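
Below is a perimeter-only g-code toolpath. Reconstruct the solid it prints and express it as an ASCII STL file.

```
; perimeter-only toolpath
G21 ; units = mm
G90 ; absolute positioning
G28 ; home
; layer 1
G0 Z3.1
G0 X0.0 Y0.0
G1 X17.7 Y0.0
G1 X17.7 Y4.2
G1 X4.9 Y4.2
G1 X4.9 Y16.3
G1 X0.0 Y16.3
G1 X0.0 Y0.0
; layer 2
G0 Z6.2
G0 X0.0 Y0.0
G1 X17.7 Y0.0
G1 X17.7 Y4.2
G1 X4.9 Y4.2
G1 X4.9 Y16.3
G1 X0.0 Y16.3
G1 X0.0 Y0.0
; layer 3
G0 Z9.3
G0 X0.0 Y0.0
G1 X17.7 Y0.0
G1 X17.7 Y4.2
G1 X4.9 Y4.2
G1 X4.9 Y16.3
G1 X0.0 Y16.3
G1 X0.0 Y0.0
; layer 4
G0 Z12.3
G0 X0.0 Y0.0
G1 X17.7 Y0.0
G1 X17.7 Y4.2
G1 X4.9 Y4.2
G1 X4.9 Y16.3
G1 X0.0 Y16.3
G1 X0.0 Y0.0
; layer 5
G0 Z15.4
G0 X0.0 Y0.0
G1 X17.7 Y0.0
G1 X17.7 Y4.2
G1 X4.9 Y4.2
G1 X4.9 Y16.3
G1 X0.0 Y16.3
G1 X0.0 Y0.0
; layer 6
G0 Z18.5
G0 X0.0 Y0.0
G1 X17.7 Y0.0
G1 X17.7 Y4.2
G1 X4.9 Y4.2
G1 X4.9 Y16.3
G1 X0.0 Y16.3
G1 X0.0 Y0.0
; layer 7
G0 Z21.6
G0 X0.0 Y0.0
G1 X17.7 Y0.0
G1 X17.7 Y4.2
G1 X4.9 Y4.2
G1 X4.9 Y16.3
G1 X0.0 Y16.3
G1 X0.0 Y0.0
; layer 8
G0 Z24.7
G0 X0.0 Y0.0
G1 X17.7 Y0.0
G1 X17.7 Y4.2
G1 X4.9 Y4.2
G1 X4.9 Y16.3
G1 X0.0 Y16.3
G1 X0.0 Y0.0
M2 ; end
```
solid part
  facet normal 0.0000 0.0000 -1.0000
    outer loop
      vertex 17.7 4.2 0.0
      vertex 17.7 0.0 0.0
      vertex 0.0 0.0 0.0
    endloop
  endfacet
  facet normal 0.0000 0.0000 -1.0000
    outer loop
      vertex 4.9 4.2 0.0
      vertex 17.7 4.2 0.0
      vertex 0.0 0.0 0.0
    endloop
  endfacet
  facet normal 0.0000 0.0000 -1.0000
    outer loop
      vertex 4.9 16.3 0.0
      vertex 4.9 4.2 0.0
      vertex 0.0 0.0 0.0
    endloop
  endfacet
  facet normal 0.0000 0.0000 -1.0000
    outer loop
      vertex 0.0 16.3 0.0
      vertex 4.9 16.3 0.0
      vertex 0.0 0.0 0.0
    endloop
  endfacet
  facet normal 0.0000 0.0000 1.0000
    outer loop
      vertex 0.0 0.0 24.7
      vertex 17.7 0.0 24.7
      vertex 17.7 4.2 24.7
    endloop
  endfacet
  facet normal 0.0000 0.0000 1.0000
    outer loop
      vertex 0.0 0.0 24.7
      vertex 17.7 4.2 24.7
      vertex 4.9 4.2 24.7
    endloop
  endfacet
  facet normal 0.0000 0.0000 1.0000
    outer loop
      vertex 0.0 0.0 24.7
      vertex 4.9 4.2 24.7
      vertex 4.9 16.3 24.7
    endloop
  endfacet
  facet normal 0.0000 0.0000 1.0000
    outer loop
      vertex 0.0 0.0 24.7
      vertex 4.9 16.3 24.7
      vertex 0.0 16.3 24.7
    endloop
  endfacet
  facet normal 0.0000 -1.0000 0.0000
    outer loop
      vertex 0.0 0.0 0.0
      vertex 17.7 0.0 0.0
      vertex 17.7 0.0 24.7
    endloop
  endfacet
  facet normal 0.0000 -1.0000 0.0000
    outer loop
      vertex 0.0 0.0 0.0
      vertex 17.7 0.0 24.7
      vertex 0.0 0.0 24.7
    endloop
  endfacet
  facet normal 1.0000 0.0000 0.0000
    outer loop
      vertex 17.7 0.0 0.0
      vertex 17.7 4.2 0.0
      vertex 17.7 4.2 24.7
    endloop
  endfacet
  facet normal 1.0000 0.0000 0.0000
    outer loop
      vertex 17.7 0.0 0.0
      vertex 17.7 4.2 24.7
      vertex 17.7 0.0 24.7
    endloop
  endfacet
  facet normal 0.0000 1.0000 0.0000
    outer loop
      vertex 17.7 4.2 0.0
      vertex 4.9 4.2 0.0
      vertex 4.9 4.2 24.7
    endloop
  endfacet
  facet normal 0.0000 1.0000 0.0000
    outer loop
      vertex 17.7 4.2 0.0
      vertex 4.9 4.2 24.7
      vertex 17.7 4.2 24.7
    endloop
  endfacet
  facet normal 1.0000 0.0000 0.0000
    outer loop
      vertex 4.9 4.2 0.0
      vertex 4.9 16.3 0.0
      vertex 4.9 16.3 24.7
    endloop
  endfacet
  facet normal 1.0000 0.0000 0.0000
    outer loop
      vertex 4.9 4.2 0.0
      vertex 4.9 16.3 24.7
      vertex 4.9 4.2 24.7
    endloop
  endfacet
  facet normal 0.0000 1.0000 0.0000
    outer loop
      vertex 4.9 16.3 0.0
      vertex 0.0 16.3 0.0
      vertex 0.0 16.3 24.7
    endloop
  endfacet
  facet normal 0.0000 1.0000 0.0000
    outer loop
      vertex 4.9 16.3 0.0
      vertex 0.0 16.3 24.7
      vertex 4.9 16.3 24.7
    endloop
  endfacet
  facet normal -1.0000 0.0000 0.0000
    outer loop
      vertex 0.0 16.3 0.0
      vertex 0.0 0.0 0.0
      vertex 0.0 0.0 24.7
    endloop
  endfacet
  facet normal -1.0000 0.0000 0.0000
    outer loop
      vertex 0.0 16.3 0.0
      vertex 0.0 0.0 24.7
      vertex 0.0 16.3 24.7
    endloop
  endfacet
endsolid part

The G0 Z moves step by Δz≈3.1 mm. Every layer's G1 loop is the same polygon, so the solid is a straight extrusion of it from z=0 to z≈24.7. Closing with flat bottom and top caps and triangulating gives 20 facets — an L-shaped prism: outer 17.7 × 16.3 mm, arm thicknesses ≈ 4.2 mm (horizontal) and 4.9 mm (vertical), extruded 24.7 mm in z.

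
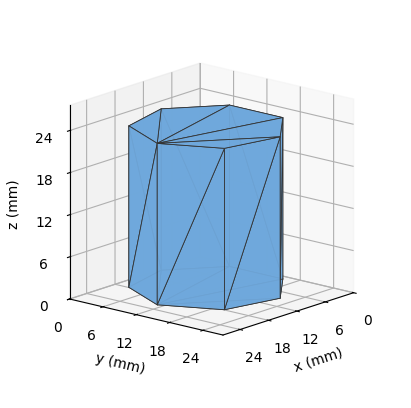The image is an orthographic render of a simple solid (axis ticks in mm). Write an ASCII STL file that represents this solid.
Reading the render: the shape is a regular 7-sided prism (a cylinder approximated with 7 flat sides), circumscribed radius ≈ 11 mm, height ≈ 23 mm (dimensions read to the nearest mm from the axis ticks). For the STL, each face is triangulated and given an outward normal.

solid part
  facet normal 0.0000 0.0000 -1.0000
    outer loop
      vertex 8.6 21.7 0.0
      vertex 17.9 19.6 0.0
      vertex 22.0 11.0 0.0
    endloop
  endfacet
  facet normal 0.0000 0.0000 -1.0000
    outer loop
      vertex 1.1 15.8 0.0
      vertex 8.6 21.7 0.0
      vertex 22.0 11.0 0.0
    endloop
  endfacet
  facet normal 0.0000 0.0000 -1.0000
    outer loop
      vertex 1.1 6.2 0.0
      vertex 1.1 15.8 0.0
      vertex 22.0 11.0 0.0
    endloop
  endfacet
  facet normal 0.0000 0.0000 -1.0000
    outer loop
      vertex 8.6 0.3 0.0
      vertex 1.1 6.2 0.0
      vertex 22.0 11.0 0.0
    endloop
  endfacet
  facet normal 0.0000 0.0000 -1.0000
    outer loop
      vertex 17.9 2.4 0.0
      vertex 8.6 0.3 0.0
      vertex 22.0 11.0 0.0
    endloop
  endfacet
  facet normal 0.0000 0.0000 1.0000
    outer loop
      vertex 22.0 11.0 23.0
      vertex 17.9 19.6 23.0
      vertex 8.6 21.7 23.0
    endloop
  endfacet
  facet normal 0.0000 0.0000 1.0000
    outer loop
      vertex 22.0 11.0 23.0
      vertex 8.6 21.7 23.0
      vertex 1.1 15.8 23.0
    endloop
  endfacet
  facet normal 0.0000 0.0000 1.0000
    outer loop
      vertex 22.0 11.0 23.0
      vertex 1.1 15.8 23.0
      vertex 1.1 6.2 23.0
    endloop
  endfacet
  facet normal 0.0000 0.0000 1.0000
    outer loop
      vertex 22.0 11.0 23.0
      vertex 1.1 6.2 23.0
      vertex 8.6 0.3 23.0
    endloop
  endfacet
  facet normal 0.0000 0.0000 1.0000
    outer loop
      vertex 22.0 11.0 23.0
      vertex 8.6 0.3 23.0
      vertex 17.9 2.4 23.0
    endloop
  endfacet
  facet normal 0.9027 0.4303 0.0000
    outer loop
      vertex 22.0 11.0 0.0
      vertex 17.9 19.6 0.0
      vertex 17.9 19.6 23.0
    endloop
  endfacet
  facet normal 0.9027 0.4303 0.0000
    outer loop
      vertex 22.0 11.0 0.0
      vertex 17.9 19.6 23.0
      vertex 22.0 11.0 23.0
    endloop
  endfacet
  facet normal 0.2203 0.9754 0.0000
    outer loop
      vertex 17.9 19.6 0.0
      vertex 8.6 21.7 0.0
      vertex 8.6 21.7 23.0
    endloop
  endfacet
  facet normal 0.2203 0.9754 0.0000
    outer loop
      vertex 17.9 19.6 0.0
      vertex 8.6 21.7 23.0
      vertex 17.9 19.6 23.0
    endloop
  endfacet
  facet normal -0.6183 0.7860 0.0000
    outer loop
      vertex 8.6 21.7 0.0
      vertex 1.1 15.8 0.0
      vertex 1.1 15.8 23.0
    endloop
  endfacet
  facet normal -0.6183 0.7860 0.0000
    outer loop
      vertex 8.6 21.7 0.0
      vertex 1.1 15.8 23.0
      vertex 8.6 21.7 23.0
    endloop
  endfacet
  facet normal -1.0000 0.0000 0.0000
    outer loop
      vertex 1.1 15.8 0.0
      vertex 1.1 6.2 0.0
      vertex 1.1 6.2 23.0
    endloop
  endfacet
  facet normal -1.0000 0.0000 0.0000
    outer loop
      vertex 1.1 15.8 0.0
      vertex 1.1 6.2 23.0
      vertex 1.1 15.8 23.0
    endloop
  endfacet
  facet normal -0.6183 -0.7860 0.0000
    outer loop
      vertex 1.1 6.2 0.0
      vertex 8.6 0.3 0.0
      vertex 8.6 0.3 23.0
    endloop
  endfacet
  facet normal -0.6183 -0.7860 0.0000
    outer loop
      vertex 1.1 6.2 0.0
      vertex 8.6 0.3 23.0
      vertex 1.1 6.2 23.0
    endloop
  endfacet
  facet normal 0.2203 -0.9754 0.0000
    outer loop
      vertex 8.6 0.3 0.0
      vertex 17.9 2.4 0.0
      vertex 17.9 2.4 23.0
    endloop
  endfacet
  facet normal 0.2203 -0.9754 0.0000
    outer loop
      vertex 8.6 0.3 0.0
      vertex 17.9 2.4 23.0
      vertex 8.6 0.3 23.0
    endloop
  endfacet
  facet normal 0.9027 -0.4303 0.0000
    outer loop
      vertex 17.9 2.4 0.0
      vertex 22.0 11.0 0.0
      vertex 22.0 11.0 23.0
    endloop
  endfacet
  facet normal 0.9027 -0.4303 0.0000
    outer loop
      vertex 17.9 2.4 0.0
      vertex 22.0 11.0 23.0
      vertex 17.9 2.4 23.0
    endloop
  endfacet
endsolid part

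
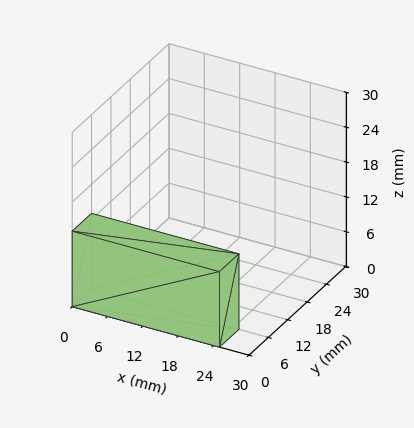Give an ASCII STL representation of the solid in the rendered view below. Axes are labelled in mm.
Reading the render: the shape is a rectangular box, roughly 25 × 6 mm footprint and 13 mm tall (dimensions read to the nearest mm from the axis ticks). For the STL, each face is triangulated and given an outward normal.

solid part
  facet normal 0.0000 0.0000 -1.0000
    outer loop
      vertex 25.0 6.0 0.0
      vertex 25.0 0.0 0.0
      vertex 0.0 0.0 0.0
    endloop
  endfacet
  facet normal 0.0000 0.0000 -1.0000
    outer loop
      vertex 0.0 6.0 0.0
      vertex 25.0 6.0 0.0
      vertex 0.0 0.0 0.0
    endloop
  endfacet
  facet normal 0.0000 0.0000 1.0000
    outer loop
      vertex 0.0 0.0 13.0
      vertex 25.0 0.0 13.0
      vertex 25.0 6.0 13.0
    endloop
  endfacet
  facet normal 0.0000 0.0000 1.0000
    outer loop
      vertex 0.0 0.0 13.0
      vertex 25.0 6.0 13.0
      vertex 0.0 6.0 13.0
    endloop
  endfacet
  facet normal 0.0000 -1.0000 0.0000
    outer loop
      vertex 0.0 0.0 0.0
      vertex 25.0 0.0 0.0
      vertex 25.0 0.0 13.0
    endloop
  endfacet
  facet normal 0.0000 -1.0000 0.0000
    outer loop
      vertex 0.0 0.0 0.0
      vertex 25.0 0.0 13.0
      vertex 0.0 0.0 13.0
    endloop
  endfacet
  facet normal 0.0000 1.0000 0.0000
    outer loop
      vertex 25.0 6.0 13.0
      vertex 25.0 6.0 0.0
      vertex 0.0 6.0 0.0
    endloop
  endfacet
  facet normal 0.0000 1.0000 0.0000
    outer loop
      vertex 0.0 6.0 13.0
      vertex 25.0 6.0 13.0
      vertex 0.0 6.0 0.0
    endloop
  endfacet
  facet normal -1.0000 0.0000 0.0000
    outer loop
      vertex 0.0 6.0 13.0
      vertex 0.0 6.0 0.0
      vertex 0.0 0.0 0.0
    endloop
  endfacet
  facet normal -1.0000 0.0000 0.0000
    outer loop
      vertex 0.0 0.0 13.0
      vertex 0.0 6.0 13.0
      vertex 0.0 0.0 0.0
    endloop
  endfacet
  facet normal 1.0000 0.0000 0.0000
    outer loop
      vertex 25.0 0.0 0.0
      vertex 25.0 6.0 0.0
      vertex 25.0 6.0 13.0
    endloop
  endfacet
  facet normal 1.0000 0.0000 0.0000
    outer loop
      vertex 25.0 0.0 0.0
      vertex 25.0 6.0 13.0
      vertex 25.0 0.0 13.0
    endloop
  endfacet
endsolid part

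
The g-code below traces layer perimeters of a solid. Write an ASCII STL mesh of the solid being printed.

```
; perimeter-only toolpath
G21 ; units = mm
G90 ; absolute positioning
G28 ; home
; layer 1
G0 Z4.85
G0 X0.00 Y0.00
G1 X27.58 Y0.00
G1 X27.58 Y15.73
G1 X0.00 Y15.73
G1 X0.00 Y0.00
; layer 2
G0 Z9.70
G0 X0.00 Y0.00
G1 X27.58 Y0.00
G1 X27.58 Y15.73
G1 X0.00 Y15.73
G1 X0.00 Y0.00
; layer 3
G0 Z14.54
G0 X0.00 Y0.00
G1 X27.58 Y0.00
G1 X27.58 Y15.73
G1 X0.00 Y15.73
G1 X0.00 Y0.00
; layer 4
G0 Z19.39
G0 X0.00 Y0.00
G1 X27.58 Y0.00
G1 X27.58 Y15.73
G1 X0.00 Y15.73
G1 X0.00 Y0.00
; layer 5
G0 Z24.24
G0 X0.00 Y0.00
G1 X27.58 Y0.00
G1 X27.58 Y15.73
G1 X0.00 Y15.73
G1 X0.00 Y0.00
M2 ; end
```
solid part
  facet normal 0.0000 0.0000 -1.0000
    outer loop
      vertex 27.58 15.73 0.00
      vertex 27.58 0.00 0.00
      vertex 0.00 0.00 0.00
    endloop
  endfacet
  facet normal 0.0000 0.0000 -1.0000
    outer loop
      vertex 0.00 15.73 0.00
      vertex 27.58 15.73 0.00
      vertex 0.00 0.00 0.00
    endloop
  endfacet
  facet normal 0.0000 0.0000 1.0000
    outer loop
      vertex 0.00 0.00 24.24
      vertex 27.58 0.00 24.24
      vertex 27.58 15.73 24.24
    endloop
  endfacet
  facet normal 0.0000 0.0000 1.0000
    outer loop
      vertex 0.00 0.00 24.24
      vertex 27.58 15.73 24.24
      vertex 0.00 15.73 24.24
    endloop
  endfacet
  facet normal 0.0000 -1.0000 0.0000
    outer loop
      vertex 0.00 0.00 0.00
      vertex 27.58 0.00 0.00
      vertex 27.58 0.00 24.24
    endloop
  endfacet
  facet normal 0.0000 -1.0000 0.0000
    outer loop
      vertex 0.00 0.00 0.00
      vertex 27.58 0.00 24.24
      vertex 0.00 0.00 24.24
    endloop
  endfacet
  facet normal 0.0000 1.0000 0.0000
    outer loop
      vertex 27.58 15.73 24.24
      vertex 27.58 15.73 0.00
      vertex 0.00 15.73 0.00
    endloop
  endfacet
  facet normal 0.0000 1.0000 0.0000
    outer loop
      vertex 0.00 15.73 24.24
      vertex 27.58 15.73 24.24
      vertex 0.00 15.73 0.00
    endloop
  endfacet
  facet normal -1.0000 0.0000 0.0000
    outer loop
      vertex 0.00 15.73 24.24
      vertex 0.00 15.73 0.00
      vertex 0.00 0.00 0.00
    endloop
  endfacet
  facet normal -1.0000 0.0000 0.0000
    outer loop
      vertex 0.00 0.00 24.24
      vertex 0.00 15.73 24.24
      vertex 0.00 0.00 0.00
    endloop
  endfacet
  facet normal 1.0000 0.0000 0.0000
    outer loop
      vertex 27.58 0.00 0.00
      vertex 27.58 15.73 0.00
      vertex 27.58 15.73 24.24
    endloop
  endfacet
  facet normal 1.0000 0.0000 0.0000
    outer loop
      vertex 27.58 0.00 0.00
      vertex 27.58 15.73 24.24
      vertex 27.58 0.00 24.24
    endloop
  endfacet
endsolid part

The G0 Z moves step by Δz≈4.85 mm. Every layer's G1 loop is the same polygon, so the solid is a straight extrusion of it from z=0 to z≈24.2. Closing with flat bottom and top caps and triangulating gives 12 facets — a rectangular box, roughly 27.6 × 15.7 mm footprint and 24.2 mm tall.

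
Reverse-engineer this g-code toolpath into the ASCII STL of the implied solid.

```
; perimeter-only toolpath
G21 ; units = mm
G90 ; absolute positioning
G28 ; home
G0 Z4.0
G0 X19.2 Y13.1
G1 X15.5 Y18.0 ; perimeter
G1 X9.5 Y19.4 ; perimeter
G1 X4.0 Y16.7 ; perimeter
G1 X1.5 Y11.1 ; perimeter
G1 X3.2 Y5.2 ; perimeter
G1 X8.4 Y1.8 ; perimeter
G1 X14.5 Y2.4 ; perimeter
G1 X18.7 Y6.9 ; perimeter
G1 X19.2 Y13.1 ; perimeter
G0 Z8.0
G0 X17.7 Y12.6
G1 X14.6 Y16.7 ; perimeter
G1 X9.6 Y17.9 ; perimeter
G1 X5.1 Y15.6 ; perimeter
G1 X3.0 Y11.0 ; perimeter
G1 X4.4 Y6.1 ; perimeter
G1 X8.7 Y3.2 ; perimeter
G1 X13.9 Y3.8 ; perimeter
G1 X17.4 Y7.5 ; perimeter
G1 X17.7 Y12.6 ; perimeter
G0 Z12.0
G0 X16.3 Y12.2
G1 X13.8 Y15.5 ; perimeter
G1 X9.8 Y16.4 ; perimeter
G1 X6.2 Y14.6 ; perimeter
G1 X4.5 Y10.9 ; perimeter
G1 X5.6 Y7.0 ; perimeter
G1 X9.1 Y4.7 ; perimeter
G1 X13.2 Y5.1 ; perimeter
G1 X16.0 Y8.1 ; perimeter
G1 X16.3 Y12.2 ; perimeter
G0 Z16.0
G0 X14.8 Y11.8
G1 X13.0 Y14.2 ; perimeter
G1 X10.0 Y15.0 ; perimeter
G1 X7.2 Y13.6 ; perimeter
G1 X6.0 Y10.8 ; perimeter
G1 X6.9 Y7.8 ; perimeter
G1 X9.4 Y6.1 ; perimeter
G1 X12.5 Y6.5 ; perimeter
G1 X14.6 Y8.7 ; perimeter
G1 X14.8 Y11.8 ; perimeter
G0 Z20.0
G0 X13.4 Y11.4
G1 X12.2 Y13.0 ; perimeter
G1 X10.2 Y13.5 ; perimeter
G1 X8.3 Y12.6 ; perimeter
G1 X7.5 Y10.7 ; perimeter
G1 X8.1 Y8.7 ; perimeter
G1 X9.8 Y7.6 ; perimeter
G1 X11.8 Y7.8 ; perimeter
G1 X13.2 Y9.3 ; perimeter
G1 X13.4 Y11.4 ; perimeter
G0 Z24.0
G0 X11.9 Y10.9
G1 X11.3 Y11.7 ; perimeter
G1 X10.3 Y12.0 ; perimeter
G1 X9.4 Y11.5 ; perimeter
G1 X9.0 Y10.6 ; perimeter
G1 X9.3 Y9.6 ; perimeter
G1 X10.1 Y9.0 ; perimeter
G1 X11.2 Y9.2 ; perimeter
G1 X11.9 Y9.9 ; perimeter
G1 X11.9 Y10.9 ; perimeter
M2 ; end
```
solid part
  facet normal 0.0000 0.0000 -1.0000
    outer loop
      vertex 9.3 20.9 0.0
      vertex 16.3 19.2 0.0
      vertex 20.6 13.5 0.0
    endloop
  endfacet
  facet normal 0.0000 0.0000 -1.0000
    outer loop
      vertex 2.9 17.7 0.0
      vertex 9.3 20.9 0.0
      vertex 20.6 13.5 0.0
    endloop
  endfacet
  facet normal 0.0000 0.0000 -1.0000
    outer loop
      vertex 0.0 11.2 0.0
      vertex 2.9 17.7 0.0
      vertex 20.6 13.5 0.0
    endloop
  endfacet
  facet normal 0.0000 0.0000 -1.0000
    outer loop
      vertex 2.0 4.3 0.0
      vertex 0.0 11.2 0.0
      vertex 20.6 13.5 0.0
    endloop
  endfacet
  facet normal 0.0000 0.0000 -1.0000
    outer loop
      vertex 8.0 0.3 0.0
      vertex 2.0 4.3 0.0
      vertex 20.6 13.5 0.0
    endloop
  endfacet
  facet normal 0.0000 0.0000 -1.0000
    outer loop
      vertex 15.2 1.1 0.0
      vertex 8.0 0.3 0.0
      vertex 20.6 13.5 0.0
    endloop
  endfacet
  facet normal 0.0000 0.0000 -1.0000
    outer loop
      vertex 20.1 6.3 0.0
      vertex 15.2 1.1 0.0
      vertex 20.6 13.5 0.0
    endloop
  endfacet
  facet normal 0.7529 0.5680 0.3324
    outer loop
      vertex 20.6 13.5 0.0
      vertex 16.3 19.2 0.0
      vertex 10.5 10.5 28.0
    endloop
  endfacet
  facet normal 0.2227 0.9170 0.3310
    outer loop
      vertex 16.3 19.2 0.0
      vertex 9.3 20.9 0.0
      vertex 10.5 10.5 28.0
    endloop
  endfacet
  facet normal -0.4219 0.8438 0.3315
    outer loop
      vertex 9.3 20.9 0.0
      vertex 2.9 17.7 0.0
      vertex 10.5 10.5 28.0
    endloop
  endfacet
  facet normal -0.8612 0.3842 0.3326
    outer loop
      vertex 2.9 17.7 0.0
      vertex 0.0 11.2 0.0
      vertex 10.5 10.5 28.0
    endloop
  endfacet
  facet normal -0.9056 -0.2625 0.3330
    outer loop
      vertex 0.0 11.2 0.0
      vertex 2.0 4.3 0.0
      vertex 10.5 10.5 28.0
    endloop
  endfacet
  facet normal -0.5231 -0.7847 0.3326
    outer loop
      vertex 2.0 4.3 0.0
      vertex 8.0 0.3 0.0
      vertex 10.5 10.5 28.0
    endloop
  endfacet
  facet normal 0.1042 -0.9374 0.3322
    outer loop
      vertex 8.0 0.3 0.0
      vertex 15.2 1.1 0.0
      vertex 10.5 10.5 28.0
    endloop
  endfacet
  facet normal 0.6864 -0.6468 0.3324
    outer loop
      vertex 15.2 1.1 0.0
      vertex 20.1 6.3 0.0
      vertex 10.5 10.5 28.0
    endloop
  endfacet
  facet normal 0.9409 -0.0653 0.3324
    outer loop
      vertex 20.1 6.3 0.0
      vertex 20.6 13.5 0.0
      vertex 10.5 10.5 28.0
    endloop
  endfacet
endsolid part

The G0 Z moves step by Δz≈4.0 mm. The G1 loops shrink linearly with z, so the solid tapers from its base footprint up to z≈28. Closing with a flat bottom cap and the tapered top and triangulating gives 16 facets — a regular 9-sided pyramid, base circumscribed radius ≈ 10.5 mm, apex at z ≈ 28 mm.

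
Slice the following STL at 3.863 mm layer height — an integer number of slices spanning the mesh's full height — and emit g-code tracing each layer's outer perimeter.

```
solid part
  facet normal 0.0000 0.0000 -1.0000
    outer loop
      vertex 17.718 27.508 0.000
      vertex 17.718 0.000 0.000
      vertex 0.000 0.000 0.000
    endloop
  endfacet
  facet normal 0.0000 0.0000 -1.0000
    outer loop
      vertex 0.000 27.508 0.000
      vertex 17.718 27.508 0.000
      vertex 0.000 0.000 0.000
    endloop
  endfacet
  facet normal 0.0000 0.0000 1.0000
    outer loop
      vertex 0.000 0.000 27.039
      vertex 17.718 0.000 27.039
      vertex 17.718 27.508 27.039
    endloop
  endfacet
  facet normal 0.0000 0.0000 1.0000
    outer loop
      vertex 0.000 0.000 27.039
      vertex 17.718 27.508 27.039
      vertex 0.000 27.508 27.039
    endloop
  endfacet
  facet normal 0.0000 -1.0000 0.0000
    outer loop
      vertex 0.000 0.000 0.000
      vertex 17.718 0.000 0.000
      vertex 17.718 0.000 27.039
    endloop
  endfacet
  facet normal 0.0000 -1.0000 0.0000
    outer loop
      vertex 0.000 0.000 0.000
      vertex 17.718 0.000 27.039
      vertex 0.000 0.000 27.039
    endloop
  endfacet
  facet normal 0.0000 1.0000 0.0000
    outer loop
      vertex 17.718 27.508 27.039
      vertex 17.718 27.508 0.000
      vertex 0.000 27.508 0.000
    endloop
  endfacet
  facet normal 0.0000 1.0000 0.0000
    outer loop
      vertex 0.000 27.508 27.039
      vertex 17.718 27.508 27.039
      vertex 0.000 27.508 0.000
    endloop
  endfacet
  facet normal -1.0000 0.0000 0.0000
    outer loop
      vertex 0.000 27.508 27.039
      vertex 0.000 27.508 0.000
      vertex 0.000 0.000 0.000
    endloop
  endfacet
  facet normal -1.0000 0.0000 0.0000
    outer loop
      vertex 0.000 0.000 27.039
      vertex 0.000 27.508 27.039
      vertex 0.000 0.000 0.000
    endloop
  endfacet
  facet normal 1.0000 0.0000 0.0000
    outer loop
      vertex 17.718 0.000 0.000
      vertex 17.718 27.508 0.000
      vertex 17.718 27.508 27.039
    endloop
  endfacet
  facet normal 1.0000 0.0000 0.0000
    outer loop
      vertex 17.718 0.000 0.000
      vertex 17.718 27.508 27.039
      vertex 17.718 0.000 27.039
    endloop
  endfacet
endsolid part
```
; perimeter-only toolpath
G21 ; units = mm
G90 ; absolute positioning
G28 ; home
; layer 1
G0 Z3.863
G0 X0.000 Y0.000
G1 X17.718 Y0.000
G1 X17.718 Y27.508
G1 X0.000 Y27.508
G1 X0.000 Y0.000
; layer 2
G0 Z7.725
G0 X0.000 Y0.000
G1 X17.718 Y0.000
G1 X17.718 Y27.508
G1 X0.000 Y27.508
G1 X0.000 Y0.000
; layer 3
G0 Z11.588
G0 X0.000 Y0.000
G1 X17.718 Y0.000
G1 X17.718 Y27.508
G1 X0.000 Y27.508
G1 X0.000 Y0.000
; layer 4
G0 Z15.451
G0 X0.000 Y0.000
G1 X17.718 Y0.000
G1 X17.718 Y27.508
G1 X0.000 Y27.508
G1 X0.000 Y0.000
; layer 5
G0 Z19.314
G0 X0.000 Y0.000
G1 X17.718 Y0.000
G1 X17.718 Y27.508
G1 X0.000 Y27.508
G1 X0.000 Y0.000
; layer 6
G0 Z23.176
G0 X0.000 Y0.000
G1 X17.718 Y0.000
G1 X17.718 Y27.508
G1 X0.000 Y27.508
G1 X0.000 Y0.000
; layer 7
G0 Z27.039
G0 X0.000 Y0.000
G1 X17.718 Y0.000
G1 X17.718 Y27.508
G1 X0.000 Y27.508
G1 X0.000 Y0.000
M2 ; end

The solid is a rectangular box, roughly 17.7 × 27.5 mm footprint and 27 mm tall. Slicing at Δz = 3.863 mm — 7 equal slices spanning the solid's height, so layer i sits at z = i·h/7 — gives 7 non-empty perimeters. Each is a 4-segment closed polygon; G0 lifts to the layer z and rapids to the start vertex, then G1 traces the edges.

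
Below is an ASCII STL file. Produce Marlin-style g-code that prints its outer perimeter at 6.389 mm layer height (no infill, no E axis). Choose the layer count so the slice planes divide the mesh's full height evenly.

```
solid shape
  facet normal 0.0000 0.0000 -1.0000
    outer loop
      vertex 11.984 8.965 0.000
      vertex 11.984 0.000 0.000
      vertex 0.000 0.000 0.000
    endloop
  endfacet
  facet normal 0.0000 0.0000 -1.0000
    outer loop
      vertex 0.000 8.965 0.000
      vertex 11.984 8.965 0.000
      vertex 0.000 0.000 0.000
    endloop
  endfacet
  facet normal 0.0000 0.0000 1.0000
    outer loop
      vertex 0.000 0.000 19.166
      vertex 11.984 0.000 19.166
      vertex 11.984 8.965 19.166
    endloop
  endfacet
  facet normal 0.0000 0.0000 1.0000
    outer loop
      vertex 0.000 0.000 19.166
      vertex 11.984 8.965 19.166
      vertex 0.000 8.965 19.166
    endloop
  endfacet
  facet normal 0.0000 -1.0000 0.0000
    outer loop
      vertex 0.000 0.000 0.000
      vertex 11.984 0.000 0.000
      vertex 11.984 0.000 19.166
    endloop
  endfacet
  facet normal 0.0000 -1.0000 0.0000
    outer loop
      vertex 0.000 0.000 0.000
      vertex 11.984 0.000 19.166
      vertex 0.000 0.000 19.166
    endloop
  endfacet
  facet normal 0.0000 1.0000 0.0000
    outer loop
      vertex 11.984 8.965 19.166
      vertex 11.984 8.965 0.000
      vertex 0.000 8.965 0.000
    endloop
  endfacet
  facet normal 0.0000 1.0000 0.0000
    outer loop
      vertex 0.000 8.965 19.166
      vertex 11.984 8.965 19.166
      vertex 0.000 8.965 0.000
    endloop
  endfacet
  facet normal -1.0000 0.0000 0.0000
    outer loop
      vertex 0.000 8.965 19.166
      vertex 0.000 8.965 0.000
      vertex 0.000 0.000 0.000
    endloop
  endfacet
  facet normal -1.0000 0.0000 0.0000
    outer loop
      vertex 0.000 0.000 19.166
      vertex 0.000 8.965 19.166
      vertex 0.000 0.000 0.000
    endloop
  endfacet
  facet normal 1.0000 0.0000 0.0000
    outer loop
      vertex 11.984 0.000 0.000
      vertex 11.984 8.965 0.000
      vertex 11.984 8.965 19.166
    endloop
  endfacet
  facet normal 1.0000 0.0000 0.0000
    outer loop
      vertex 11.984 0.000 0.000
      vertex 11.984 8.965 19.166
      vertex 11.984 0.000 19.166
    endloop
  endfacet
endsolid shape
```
; perimeter-only toolpath
G21 ; units = mm
G90 ; absolute positioning
G28 ; home
; layer 1
G0 Z6.389
G0 X0.000 Y0.000
G1 X11.984 Y0.000
G1 X11.984 Y8.965
G1 X0.000 Y8.965
G1 X0.000 Y0.000
; layer 2
G0 Z12.777
G0 X0.000 Y0.000
G1 X11.984 Y0.000
G1 X11.984 Y8.965
G1 X0.000 Y8.965
G1 X0.000 Y0.000
; layer 3
G0 Z19.166
G0 X0.000 Y0.000
G1 X11.984 Y0.000
G1 X11.984 Y8.965
G1 X0.000 Y8.965
G1 X0.000 Y0.000
M2 ; end

The solid is a rectangular box, roughly 12 × 8.96 mm footprint and 19.2 mm tall. Slicing at Δz = 6.389 mm — 3 equal slices spanning the solid's height, so layer i sits at z = i·h/3 — gives 3 non-empty perimeters. Each is a 4-segment closed polygon; G0 lifts to the layer z and rapids to the start vertex, then G1 traces the edges.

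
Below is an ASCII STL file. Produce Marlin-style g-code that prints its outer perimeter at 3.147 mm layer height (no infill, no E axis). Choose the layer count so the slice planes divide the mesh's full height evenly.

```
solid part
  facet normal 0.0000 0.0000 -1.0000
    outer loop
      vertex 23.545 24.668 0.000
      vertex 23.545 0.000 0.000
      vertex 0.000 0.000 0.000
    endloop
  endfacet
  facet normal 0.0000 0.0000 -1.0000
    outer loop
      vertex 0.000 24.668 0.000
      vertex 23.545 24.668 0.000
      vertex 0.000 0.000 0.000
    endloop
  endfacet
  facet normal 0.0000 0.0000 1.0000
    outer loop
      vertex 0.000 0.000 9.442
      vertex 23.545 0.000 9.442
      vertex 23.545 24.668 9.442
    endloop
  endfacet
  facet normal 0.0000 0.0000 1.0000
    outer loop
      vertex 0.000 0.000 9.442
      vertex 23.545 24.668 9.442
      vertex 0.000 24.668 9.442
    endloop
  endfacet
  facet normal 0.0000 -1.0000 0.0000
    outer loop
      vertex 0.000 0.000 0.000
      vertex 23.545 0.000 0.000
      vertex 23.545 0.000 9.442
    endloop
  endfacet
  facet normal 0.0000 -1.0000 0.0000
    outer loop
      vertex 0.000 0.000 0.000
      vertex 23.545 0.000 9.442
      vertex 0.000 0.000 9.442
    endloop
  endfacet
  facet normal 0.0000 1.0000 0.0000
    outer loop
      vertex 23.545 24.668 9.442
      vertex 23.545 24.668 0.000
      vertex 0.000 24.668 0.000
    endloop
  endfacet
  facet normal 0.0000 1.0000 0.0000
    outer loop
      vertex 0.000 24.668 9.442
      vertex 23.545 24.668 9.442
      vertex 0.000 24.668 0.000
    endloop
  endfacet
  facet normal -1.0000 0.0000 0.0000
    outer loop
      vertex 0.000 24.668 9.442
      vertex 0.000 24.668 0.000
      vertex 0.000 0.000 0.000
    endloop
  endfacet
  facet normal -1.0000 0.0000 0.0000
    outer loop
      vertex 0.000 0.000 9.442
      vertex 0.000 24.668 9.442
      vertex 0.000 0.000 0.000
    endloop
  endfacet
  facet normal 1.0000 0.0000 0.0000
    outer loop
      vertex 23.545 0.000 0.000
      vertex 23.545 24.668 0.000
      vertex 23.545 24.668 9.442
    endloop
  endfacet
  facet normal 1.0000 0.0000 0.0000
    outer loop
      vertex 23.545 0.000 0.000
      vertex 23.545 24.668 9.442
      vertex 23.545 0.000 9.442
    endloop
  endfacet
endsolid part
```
; perimeter-only toolpath
G21 ; units = mm
G90 ; absolute positioning
G28 ; home
; layer 1
G0 Z3.147
G0 X0.000 Y0.000
G1 X23.545 Y0.000
G1 X23.545 Y24.668
G1 X0.000 Y24.668
G1 X0.000 Y0.000
; layer 2
G0 Z6.295
G0 X0.000 Y0.000
G1 X23.545 Y0.000
G1 X23.545 Y24.668
G1 X0.000 Y24.668
G1 X0.000 Y0.000
; layer 3
G0 Z9.442
G0 X0.000 Y0.000
G1 X23.545 Y0.000
G1 X23.545 Y24.668
G1 X0.000 Y24.668
G1 X0.000 Y0.000
M2 ; end

The solid is a rectangular box, roughly 23.5 × 24.7 mm footprint and 9.44 mm tall. Slicing at Δz = 3.147 mm — 3 equal slices spanning the solid's height, so layer i sits at z = i·h/3 — gives 3 non-empty perimeters. Each is a 4-segment closed polygon; G0 lifts to the layer z and rapids to the start vertex, then G1 traces the edges.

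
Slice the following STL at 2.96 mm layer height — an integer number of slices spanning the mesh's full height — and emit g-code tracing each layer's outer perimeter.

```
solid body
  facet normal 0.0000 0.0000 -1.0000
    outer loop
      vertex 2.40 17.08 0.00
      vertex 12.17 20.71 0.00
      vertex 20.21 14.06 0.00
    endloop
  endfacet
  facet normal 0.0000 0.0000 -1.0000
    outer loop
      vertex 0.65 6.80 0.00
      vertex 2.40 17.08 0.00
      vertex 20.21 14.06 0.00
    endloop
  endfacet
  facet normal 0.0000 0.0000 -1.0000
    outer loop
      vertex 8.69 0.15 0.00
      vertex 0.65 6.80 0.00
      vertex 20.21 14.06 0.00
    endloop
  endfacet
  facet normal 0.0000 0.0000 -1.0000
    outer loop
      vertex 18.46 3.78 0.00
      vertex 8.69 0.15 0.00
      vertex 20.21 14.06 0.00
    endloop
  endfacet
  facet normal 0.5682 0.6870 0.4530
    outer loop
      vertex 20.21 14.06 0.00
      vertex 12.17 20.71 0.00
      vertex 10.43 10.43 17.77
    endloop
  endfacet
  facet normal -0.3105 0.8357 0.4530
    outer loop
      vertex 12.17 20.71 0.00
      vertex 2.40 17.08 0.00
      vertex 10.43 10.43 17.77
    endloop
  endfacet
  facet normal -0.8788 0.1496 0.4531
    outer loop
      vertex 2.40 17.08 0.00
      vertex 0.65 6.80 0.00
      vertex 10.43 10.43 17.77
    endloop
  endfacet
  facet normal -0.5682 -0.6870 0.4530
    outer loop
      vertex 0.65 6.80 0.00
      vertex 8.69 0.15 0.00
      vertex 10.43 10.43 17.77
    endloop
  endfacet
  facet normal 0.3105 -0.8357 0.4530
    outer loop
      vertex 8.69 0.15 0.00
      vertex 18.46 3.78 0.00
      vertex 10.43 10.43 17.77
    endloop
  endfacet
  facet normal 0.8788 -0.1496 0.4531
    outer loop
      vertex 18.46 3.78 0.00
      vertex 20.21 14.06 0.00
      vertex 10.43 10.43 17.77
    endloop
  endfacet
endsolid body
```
; perimeter-only toolpath
G21 ; units = mm
G90 ; absolute positioning
G28 ; home
; layer 1
G0 Z2.96
G0 X18.58 Y13.46
G1 X11.88 Y19.00
G1 X3.74 Y15.97
G1 X2.28 Y7.40
G1 X8.98 Y1.86
G1 X17.12 Y4.89
G1 X18.58 Y13.46
; layer 2
G0 Z5.92
G0 X16.95 Y12.85
G1 X11.59 Y17.28
G1 X5.08 Y14.86
G1 X3.91 Y8.01
G1 X9.27 Y3.58
G1 X15.78 Y6.00
G1 X16.95 Y12.85
; layer 3
G0 Z8.88
G0 X15.32 Y12.25
G1 X11.30 Y15.57
G1 X6.42 Y13.75
G1 X5.54 Y8.62
G1 X9.56 Y5.29
G1 X14.45 Y7.10
G1 X15.32 Y12.25
; layer 4
G0 Z11.85
G0 X13.69 Y11.64
G1 X11.01 Y13.86
G1 X7.75 Y12.65
G1 X7.17 Y9.22
G1 X9.85 Y7.00
G1 X13.11 Y8.21
G1 X13.69 Y11.64
; layer 5
G0 Z14.81
G0 X12.06 Y11.04
G1 X10.72 Y12.14
G1 X9.09 Y11.54
G1 X8.80 Y9.82
G1 X10.14 Y8.72
G1 X11.77 Y9.32
G1 X12.06 Y11.04
M2 ; end

The solid is a regular 6-sided pyramid, base circumscribed radius ≈ 10.4 mm, apex at z ≈ 17.8 mm. Slicing at Δz = 2.96 mm — 6 equal slices spanning the solid's height, so layer i sits at z = i·h/6 — gives 5 non-empty perimeters. Each is a 6-segment closed polygon; G0 lifts to the layer z and rapids to the start vertex, then G1 traces the edges. The cross-section shrinks linearly with z (the slice at the apex is degenerate and omitted).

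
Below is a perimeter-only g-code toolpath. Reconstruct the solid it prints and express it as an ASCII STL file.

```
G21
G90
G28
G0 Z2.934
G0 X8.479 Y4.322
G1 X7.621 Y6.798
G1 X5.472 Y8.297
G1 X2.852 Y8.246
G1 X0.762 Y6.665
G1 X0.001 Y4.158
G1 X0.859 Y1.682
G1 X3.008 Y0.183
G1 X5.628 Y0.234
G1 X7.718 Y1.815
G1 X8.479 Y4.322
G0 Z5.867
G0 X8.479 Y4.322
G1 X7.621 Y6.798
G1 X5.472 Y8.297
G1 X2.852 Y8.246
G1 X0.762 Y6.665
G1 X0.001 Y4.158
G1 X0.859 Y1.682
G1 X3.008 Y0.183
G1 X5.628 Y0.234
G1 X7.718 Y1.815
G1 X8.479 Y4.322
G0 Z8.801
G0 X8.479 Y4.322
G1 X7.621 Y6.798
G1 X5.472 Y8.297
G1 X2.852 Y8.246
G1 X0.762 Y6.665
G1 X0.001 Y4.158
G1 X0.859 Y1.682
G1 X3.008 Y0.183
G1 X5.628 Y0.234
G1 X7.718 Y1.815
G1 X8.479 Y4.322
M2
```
solid part
  facet normal 0.0000 0.0000 -1.0000
    outer loop
      vertex 5.472 8.297 0.000
      vertex 7.621 6.798 0.000
      vertex 8.479 4.322 0.000
    endloop
  endfacet
  facet normal 0.0000 0.0000 -1.0000
    outer loop
      vertex 2.852 8.246 0.000
      vertex 5.472 8.297 0.000
      vertex 8.479 4.322 0.000
    endloop
  endfacet
  facet normal 0.0000 0.0000 -1.0000
    outer loop
      vertex 0.762 6.665 0.000
      vertex 2.852 8.246 0.000
      vertex 8.479 4.322 0.000
    endloop
  endfacet
  facet normal 0.0000 0.0000 -1.0000
    outer loop
      vertex 0.001 4.158 0.000
      vertex 0.762 6.665 0.000
      vertex 8.479 4.322 0.000
    endloop
  endfacet
  facet normal 0.0000 0.0000 -1.0000
    outer loop
      vertex 0.859 1.682 0.000
      vertex 0.001 4.158 0.000
      vertex 8.479 4.322 0.000
    endloop
  endfacet
  facet normal 0.0000 0.0000 -1.0000
    outer loop
      vertex 3.008 0.183 0.000
      vertex 0.859 1.682 0.000
      vertex 8.479 4.322 0.000
    endloop
  endfacet
  facet normal 0.0000 0.0000 -1.0000
    outer loop
      vertex 5.628 0.234 0.000
      vertex 3.008 0.183 0.000
      vertex 8.479 4.322 0.000
    endloop
  endfacet
  facet normal 0.0000 0.0000 -1.0000
    outer loop
      vertex 7.718 1.815 0.000
      vertex 5.628 0.234 0.000
      vertex 8.479 4.322 0.000
    endloop
  endfacet
  facet normal 0.0000 0.0000 1.0000
    outer loop
      vertex 8.479 4.322 8.801
      vertex 7.621 6.798 8.801
      vertex 5.472 8.297 8.801
    endloop
  endfacet
  facet normal 0.0000 0.0000 1.0000
    outer loop
      vertex 8.479 4.322 8.801
      vertex 5.472 8.297 8.801
      vertex 2.852 8.246 8.801
    endloop
  endfacet
  facet normal 0.0000 0.0000 1.0000
    outer loop
      vertex 8.479 4.322 8.801
      vertex 2.852 8.246 8.801
      vertex 0.762 6.665 8.801
    endloop
  endfacet
  facet normal 0.0000 0.0000 1.0000
    outer loop
      vertex 8.479 4.322 8.801
      vertex 0.762 6.665 8.801
      vertex 0.001 4.158 8.801
    endloop
  endfacet
  facet normal 0.0000 0.0000 1.0000
    outer loop
      vertex 8.479 4.322 8.801
      vertex 0.001 4.158 8.801
      vertex 0.859 1.682 8.801
    endloop
  endfacet
  facet normal 0.0000 0.0000 1.0000
    outer loop
      vertex 8.479 4.322 8.801
      vertex 0.859 1.682 8.801
      vertex 3.008 0.183 8.801
    endloop
  endfacet
  facet normal 0.0000 0.0000 1.0000
    outer loop
      vertex 8.479 4.322 8.801
      vertex 3.008 0.183 8.801
      vertex 5.628 0.234 8.801
    endloop
  endfacet
  facet normal 0.0000 0.0000 1.0000
    outer loop
      vertex 8.479 4.322 8.801
      vertex 5.628 0.234 8.801
      vertex 7.718 1.815 8.801
    endloop
  endfacet
  facet normal 0.9449 0.3274 0.0000
    outer loop
      vertex 8.479 4.322 0.000
      vertex 7.621 6.798 0.000
      vertex 7.621 6.798 8.801
    endloop
  endfacet
  facet normal 0.9449 0.3274 0.0000
    outer loop
      vertex 8.479 4.322 0.000
      vertex 7.621 6.798 8.801
      vertex 8.479 4.322 8.801
    endloop
  endfacet
  facet normal 0.5721 0.8202 0.0000
    outer loop
      vertex 7.621 6.798 0.000
      vertex 5.472 8.297 0.000
      vertex 5.472 8.297 8.801
    endloop
  endfacet
  facet normal 0.5721 0.8202 0.0000
    outer loop
      vertex 7.621 6.798 0.000
      vertex 5.472 8.297 8.801
      vertex 7.621 6.798 8.801
    endloop
  endfacet
  facet normal -0.0195 0.9998 0.0000
    outer loop
      vertex 5.472 8.297 0.000
      vertex 2.852 8.246 0.000
      vertex 2.852 8.246 8.801
    endloop
  endfacet
  facet normal -0.0195 0.9998 0.0000
    outer loop
      vertex 5.472 8.297 0.000
      vertex 2.852 8.246 8.801
      vertex 5.472 8.297 8.801
    endloop
  endfacet
  facet normal -0.6033 0.7975 0.0000
    outer loop
      vertex 2.852 8.246 0.000
      vertex 0.762 6.665 0.000
      vertex 0.762 6.665 8.801
    endloop
  endfacet
  facet normal -0.6033 0.7975 0.0000
    outer loop
      vertex 2.852 8.246 0.000
      vertex 0.762 6.665 8.801
      vertex 2.852 8.246 8.801
    endloop
  endfacet
  facet normal -0.9569 0.2905 0.0000
    outer loop
      vertex 0.762 6.665 0.000
      vertex 0.001 4.158 0.000
      vertex 0.001 4.158 8.801
    endloop
  endfacet
  facet normal -0.9569 0.2905 0.0000
    outer loop
      vertex 0.762 6.665 0.000
      vertex 0.001 4.158 8.801
      vertex 0.762 6.665 8.801
    endloop
  endfacet
  facet normal -0.9449 -0.3274 0.0000
    outer loop
      vertex 0.001 4.158 0.000
      vertex 0.859 1.682 0.000
      vertex 0.859 1.682 8.801
    endloop
  endfacet
  facet normal -0.9449 -0.3274 0.0000
    outer loop
      vertex 0.001 4.158 0.000
      vertex 0.859 1.682 8.801
      vertex 0.001 4.158 8.801
    endloop
  endfacet
  facet normal -0.5721 -0.8202 0.0000
    outer loop
      vertex 0.859 1.682 0.000
      vertex 3.008 0.183 0.000
      vertex 3.008 0.183 8.801
    endloop
  endfacet
  facet normal -0.5721 -0.8202 0.0000
    outer loop
      vertex 0.859 1.682 0.000
      vertex 3.008 0.183 8.801
      vertex 0.859 1.682 8.801
    endloop
  endfacet
  facet normal 0.0195 -0.9998 0.0000
    outer loop
      vertex 3.008 0.183 0.000
      vertex 5.628 0.234 0.000
      vertex 5.628 0.234 8.801
    endloop
  endfacet
  facet normal 0.0195 -0.9998 0.0000
    outer loop
      vertex 3.008 0.183 0.000
      vertex 5.628 0.234 8.801
      vertex 3.008 0.183 8.801
    endloop
  endfacet
  facet normal 0.6033 -0.7975 0.0000
    outer loop
      vertex 5.628 0.234 0.000
      vertex 7.718 1.815 0.000
      vertex 7.718 1.815 8.801
    endloop
  endfacet
  facet normal 0.6033 -0.7975 0.0000
    outer loop
      vertex 5.628 0.234 0.000
      vertex 7.718 1.815 8.801
      vertex 5.628 0.234 8.801
    endloop
  endfacet
  facet normal 0.9569 -0.2905 0.0000
    outer loop
      vertex 7.718 1.815 0.000
      vertex 8.479 4.322 0.000
      vertex 8.479 4.322 8.801
    endloop
  endfacet
  facet normal 0.9569 -0.2905 0.0000
    outer loop
      vertex 7.718 1.815 0.000
      vertex 8.479 4.322 8.801
      vertex 7.718 1.815 8.801
    endloop
  endfacet
endsolid part

The G0 Z moves step by Δz≈2.934 mm. Every layer's G1 loop is the same polygon, so the solid is a straight extrusion of it from z=0 to z≈8.8. Closing with flat bottom and top caps and triangulating gives 36 facets — a regular 10-sided prism (a cylinder approximated with 10 flat sides), circumscribed radius ≈ 4.24 mm, height ≈ 8.8 mm.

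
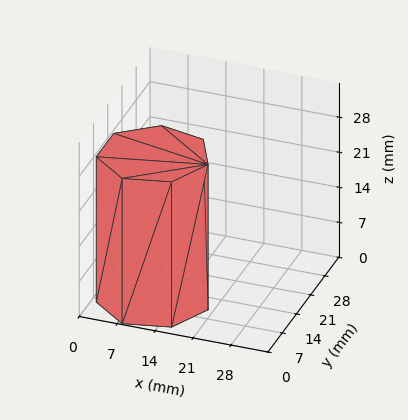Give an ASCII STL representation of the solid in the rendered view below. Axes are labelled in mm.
Reading the render: the shape is a regular 7-sided prism (a cylinder approximated with 7 flat sides), circumscribed radius ≈ 10 mm, height ≈ 29 mm (dimensions read to the nearest mm from the axis ticks). For the STL, each face is triangulated and given an outward normal.

solid part
  facet normal 0.0000 0.0000 -1.0000
    outer loop
      vertex 7.8 19.7 0.0
      vertex 16.2 17.8 0.0
      vertex 20.0 10.0 0.0
    endloop
  endfacet
  facet normal 0.0000 0.0000 -1.0000
    outer loop
      vertex 1.0 14.3 0.0
      vertex 7.8 19.7 0.0
      vertex 20.0 10.0 0.0
    endloop
  endfacet
  facet normal 0.0000 0.0000 -1.0000
    outer loop
      vertex 1.0 5.7 0.0
      vertex 1.0 14.3 0.0
      vertex 20.0 10.0 0.0
    endloop
  endfacet
  facet normal 0.0000 0.0000 -1.0000
    outer loop
      vertex 7.8 0.3 0.0
      vertex 1.0 5.7 0.0
      vertex 20.0 10.0 0.0
    endloop
  endfacet
  facet normal 0.0000 0.0000 -1.0000
    outer loop
      vertex 16.2 2.2 0.0
      vertex 7.8 0.3 0.0
      vertex 20.0 10.0 0.0
    endloop
  endfacet
  facet normal 0.0000 0.0000 1.0000
    outer loop
      vertex 20.0 10.0 29.0
      vertex 16.2 17.8 29.0
      vertex 7.8 19.7 29.0
    endloop
  endfacet
  facet normal 0.0000 0.0000 1.0000
    outer loop
      vertex 20.0 10.0 29.0
      vertex 7.8 19.7 29.0
      vertex 1.0 14.3 29.0
    endloop
  endfacet
  facet normal 0.0000 0.0000 1.0000
    outer loop
      vertex 20.0 10.0 29.0
      vertex 1.0 14.3 29.0
      vertex 1.0 5.7 29.0
    endloop
  endfacet
  facet normal 0.0000 0.0000 1.0000
    outer loop
      vertex 20.0 10.0 29.0
      vertex 1.0 5.7 29.0
      vertex 7.8 0.3 29.0
    endloop
  endfacet
  facet normal 0.0000 0.0000 1.0000
    outer loop
      vertex 20.0 10.0 29.0
      vertex 7.8 0.3 29.0
      vertex 16.2 2.2 29.0
    endloop
  endfacet
  facet normal 0.8990 0.4380 0.0000
    outer loop
      vertex 20.0 10.0 0.0
      vertex 16.2 17.8 0.0
      vertex 16.2 17.8 29.0
    endloop
  endfacet
  facet normal 0.8990 0.4380 0.0000
    outer loop
      vertex 20.0 10.0 0.0
      vertex 16.2 17.8 29.0
      vertex 20.0 10.0 29.0
    endloop
  endfacet
  facet normal 0.2206 0.9754 0.0000
    outer loop
      vertex 16.2 17.8 0.0
      vertex 7.8 19.7 0.0
      vertex 7.8 19.7 29.0
    endloop
  endfacet
  facet normal 0.2206 0.9754 0.0000
    outer loop
      vertex 16.2 17.8 0.0
      vertex 7.8 19.7 29.0
      vertex 16.2 17.8 29.0
    endloop
  endfacet
  facet normal -0.6219 0.7831 0.0000
    outer loop
      vertex 7.8 19.7 0.0
      vertex 1.0 14.3 0.0
      vertex 1.0 14.3 29.0
    endloop
  endfacet
  facet normal -0.6219 0.7831 0.0000
    outer loop
      vertex 7.8 19.7 0.0
      vertex 1.0 14.3 29.0
      vertex 7.8 19.7 29.0
    endloop
  endfacet
  facet normal -1.0000 0.0000 0.0000
    outer loop
      vertex 1.0 14.3 0.0
      vertex 1.0 5.7 0.0
      vertex 1.0 5.7 29.0
    endloop
  endfacet
  facet normal -1.0000 0.0000 0.0000
    outer loop
      vertex 1.0 14.3 0.0
      vertex 1.0 5.7 29.0
      vertex 1.0 14.3 29.0
    endloop
  endfacet
  facet normal -0.6219 -0.7831 0.0000
    outer loop
      vertex 1.0 5.7 0.0
      vertex 7.8 0.3 0.0
      vertex 7.8 0.3 29.0
    endloop
  endfacet
  facet normal -0.6219 -0.7831 0.0000
    outer loop
      vertex 1.0 5.7 0.0
      vertex 7.8 0.3 29.0
      vertex 1.0 5.7 29.0
    endloop
  endfacet
  facet normal 0.2206 -0.9754 0.0000
    outer loop
      vertex 7.8 0.3 0.0
      vertex 16.2 2.2 0.0
      vertex 16.2 2.2 29.0
    endloop
  endfacet
  facet normal 0.2206 -0.9754 0.0000
    outer loop
      vertex 7.8 0.3 0.0
      vertex 16.2 2.2 29.0
      vertex 7.8 0.3 29.0
    endloop
  endfacet
  facet normal 0.8990 -0.4380 0.0000
    outer loop
      vertex 16.2 2.2 0.0
      vertex 20.0 10.0 0.0
      vertex 20.0 10.0 29.0
    endloop
  endfacet
  facet normal 0.8990 -0.4380 0.0000
    outer loop
      vertex 16.2 2.2 0.0
      vertex 20.0 10.0 29.0
      vertex 16.2 2.2 29.0
    endloop
  endfacet
endsolid part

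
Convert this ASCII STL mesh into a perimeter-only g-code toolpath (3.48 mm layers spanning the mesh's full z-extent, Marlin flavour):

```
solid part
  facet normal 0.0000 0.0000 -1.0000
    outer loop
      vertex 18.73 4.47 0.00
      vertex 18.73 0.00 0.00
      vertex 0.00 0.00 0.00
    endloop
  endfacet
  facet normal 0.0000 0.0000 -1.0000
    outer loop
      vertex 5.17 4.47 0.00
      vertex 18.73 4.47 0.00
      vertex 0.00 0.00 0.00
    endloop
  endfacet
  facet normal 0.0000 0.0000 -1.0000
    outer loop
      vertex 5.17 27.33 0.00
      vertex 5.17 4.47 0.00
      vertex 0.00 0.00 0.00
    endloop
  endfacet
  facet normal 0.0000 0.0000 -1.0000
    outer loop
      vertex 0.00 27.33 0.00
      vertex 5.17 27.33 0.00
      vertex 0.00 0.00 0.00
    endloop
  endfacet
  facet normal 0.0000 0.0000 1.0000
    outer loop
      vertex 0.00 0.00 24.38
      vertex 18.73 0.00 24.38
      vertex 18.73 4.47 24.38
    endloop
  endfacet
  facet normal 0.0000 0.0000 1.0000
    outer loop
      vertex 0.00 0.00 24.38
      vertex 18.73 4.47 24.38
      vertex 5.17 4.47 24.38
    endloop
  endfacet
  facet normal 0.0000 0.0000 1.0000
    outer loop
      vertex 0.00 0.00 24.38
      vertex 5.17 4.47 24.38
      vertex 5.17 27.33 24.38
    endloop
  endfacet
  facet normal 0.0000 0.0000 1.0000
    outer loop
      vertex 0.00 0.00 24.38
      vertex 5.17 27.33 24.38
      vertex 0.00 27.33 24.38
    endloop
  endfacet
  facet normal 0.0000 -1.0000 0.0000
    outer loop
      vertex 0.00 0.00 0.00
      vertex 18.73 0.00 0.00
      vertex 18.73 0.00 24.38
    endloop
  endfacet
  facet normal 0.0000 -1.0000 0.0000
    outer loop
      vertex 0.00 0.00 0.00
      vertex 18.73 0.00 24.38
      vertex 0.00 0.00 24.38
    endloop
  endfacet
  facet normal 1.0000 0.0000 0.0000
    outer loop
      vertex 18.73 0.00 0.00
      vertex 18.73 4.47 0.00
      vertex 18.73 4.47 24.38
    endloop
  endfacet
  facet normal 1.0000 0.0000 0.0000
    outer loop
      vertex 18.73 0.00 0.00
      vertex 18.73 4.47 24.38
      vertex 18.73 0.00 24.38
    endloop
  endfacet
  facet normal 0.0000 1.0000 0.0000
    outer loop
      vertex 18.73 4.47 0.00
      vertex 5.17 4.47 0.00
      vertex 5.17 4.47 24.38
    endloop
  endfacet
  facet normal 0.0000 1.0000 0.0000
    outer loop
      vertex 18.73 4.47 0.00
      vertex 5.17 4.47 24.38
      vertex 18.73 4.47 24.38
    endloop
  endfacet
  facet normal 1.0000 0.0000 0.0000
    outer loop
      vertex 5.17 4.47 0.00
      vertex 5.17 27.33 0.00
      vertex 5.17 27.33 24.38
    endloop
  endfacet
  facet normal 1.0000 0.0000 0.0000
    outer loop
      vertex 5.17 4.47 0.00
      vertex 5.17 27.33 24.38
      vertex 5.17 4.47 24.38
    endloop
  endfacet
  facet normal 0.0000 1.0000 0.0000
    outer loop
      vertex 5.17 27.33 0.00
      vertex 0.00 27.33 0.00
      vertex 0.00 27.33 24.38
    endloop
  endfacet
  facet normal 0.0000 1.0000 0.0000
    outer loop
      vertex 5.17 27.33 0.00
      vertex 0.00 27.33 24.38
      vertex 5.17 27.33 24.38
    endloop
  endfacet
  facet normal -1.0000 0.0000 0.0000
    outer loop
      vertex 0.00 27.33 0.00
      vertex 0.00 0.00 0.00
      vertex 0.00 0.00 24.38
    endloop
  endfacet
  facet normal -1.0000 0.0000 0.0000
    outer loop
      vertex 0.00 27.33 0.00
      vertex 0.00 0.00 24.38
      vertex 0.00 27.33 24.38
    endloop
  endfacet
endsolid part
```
; perimeter-only toolpath
G21 ; units = mm
G90 ; absolute positioning
G28 ; home
; layer 1
G0 Z3.48
G0 X0.00 Y0.00
G1 X18.73 Y0.00
G1 X18.73 Y4.47
G1 X5.17 Y4.47
G1 X5.17 Y27.33
G1 X0.00 Y27.33
G1 X0.00 Y0.00
; layer 2
G0 Z6.97
G0 X0.00 Y0.00
G1 X18.73 Y0.00
G1 X18.73 Y4.47
G1 X5.17 Y4.47
G1 X5.17 Y27.33
G1 X0.00 Y27.33
G1 X0.00 Y0.00
; layer 3
G0 Z10.45
G0 X0.00 Y0.00
G1 X18.73 Y0.00
G1 X18.73 Y4.47
G1 X5.17 Y4.47
G1 X5.17 Y27.33
G1 X0.00 Y27.33
G1 X0.00 Y0.00
; layer 4
G0 Z13.93
G0 X0.00 Y0.00
G1 X18.73 Y0.00
G1 X18.73 Y4.47
G1 X5.17 Y4.47
G1 X5.17 Y27.33
G1 X0.00 Y27.33
G1 X0.00 Y0.00
; layer 5
G0 Z17.41
G0 X0.00 Y0.00
G1 X18.73 Y0.00
G1 X18.73 Y4.47
G1 X5.17 Y4.47
G1 X5.17 Y27.33
G1 X0.00 Y27.33
G1 X0.00 Y0.00
; layer 6
G0 Z20.90
G0 X0.00 Y0.00
G1 X18.73 Y0.00
G1 X18.73 Y4.47
G1 X5.17 Y4.47
G1 X5.17 Y27.33
G1 X0.00 Y27.33
G1 X0.00 Y0.00
; layer 7
G0 Z24.38
G0 X0.00 Y0.00
G1 X18.73 Y0.00
G1 X18.73 Y4.47
G1 X5.17 Y4.47
G1 X5.17 Y27.33
G1 X0.00 Y27.33
G1 X0.00 Y0.00
M2 ; end

The solid is an L-shaped prism: outer 18.7 × 27.3 mm, arm thicknesses ≈ 4.47 mm (horizontal) and 5.17 mm (vertical), extruded 24.4 mm in z. Slicing at Δz = 3.48 mm — 7 equal slices spanning the solid's height, so layer i sits at z = i·h/7 — gives 7 non-empty perimeters. Each is a 6-segment closed polygon; G0 lifts to the layer z and rapids to the start vertex, then G1 traces the edges.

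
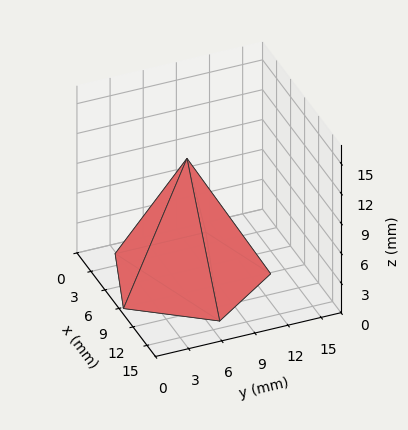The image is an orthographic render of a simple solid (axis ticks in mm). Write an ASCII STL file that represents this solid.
Reading the render: the shape is a regular 5-sided pyramid, base circumscribed radius ≈ 7 mm, apex at z ≈ 12 mm (dimensions read to the nearest mm from the axis ticks). For the STL, each face is triangulated and given an outward normal.

solid part
  facet normal 0.0000 0.0000 -1.0000
    outer loop
      vertex 1.34 11.11 0.00
      vertex 9.16 13.66 0.00
      vertex 14.00 7.00 0.00
    endloop
  endfacet
  facet normal 0.0000 0.0000 -1.0000
    outer loop
      vertex 1.34 2.89 0.00
      vertex 1.34 11.11 0.00
      vertex 14.00 7.00 0.00
    endloop
  endfacet
  facet normal 0.0000 0.0000 -1.0000
    outer loop
      vertex 9.16 0.34 0.00
      vertex 1.34 2.89 0.00
      vertex 14.00 7.00 0.00
    endloop
  endfacet
  facet normal 0.7316 0.5317 0.4268
    outer loop
      vertex 14.00 7.00 0.00
      vertex 9.16 13.66 0.00
      vertex 7.00 7.00 12.00
    endloop
  endfacet
  facet normal -0.2804 0.8598 0.4267
    outer loop
      vertex 9.16 13.66 0.00
      vertex 1.34 11.11 0.00
      vertex 7.00 7.00 12.00
    endloop
  endfacet
  facet normal -0.9044 0.0000 0.4266
    outer loop
      vertex 1.34 11.11 0.00
      vertex 1.34 2.89 0.00
      vertex 7.00 7.00 12.00
    endloop
  endfacet
  facet normal -0.2804 -0.8598 0.4267
    outer loop
      vertex 1.34 2.89 0.00
      vertex 9.16 0.34 0.00
      vertex 7.00 7.00 12.00
    endloop
  endfacet
  facet normal 0.7316 -0.5317 0.4268
    outer loop
      vertex 9.16 0.34 0.00
      vertex 14.00 7.00 0.00
      vertex 7.00 7.00 12.00
    endloop
  endfacet
endsolid part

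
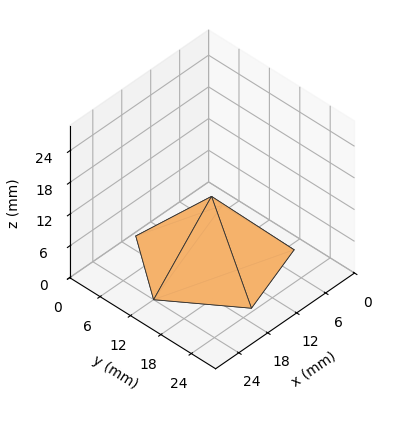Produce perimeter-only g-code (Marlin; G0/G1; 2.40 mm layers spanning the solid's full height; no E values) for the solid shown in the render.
Reading the render: the shape is a regular 5-sided pyramid, base circumscribed radius ≈ 12 mm, apex at z ≈ 12 mm (dimensions read to the nearest mm from the axis ticks). For the g-code, the solid's height is divided into equal slices at the stated Δz and each level perimeter traced with G1 moves after a G0 lift.

; perimeter-only toolpath
G21 ; units = mm
G90 ; absolute positioning
G28 ; home
; layer 1
G0 Z2.40
G0 X21.60 Y12.00
G1 X14.97 Y21.13
G1 X4.23 Y17.64
G1 X4.23 Y6.36
G1 X14.97 Y2.87
G1 X21.60 Y12.00
; layer 2
G0 Z4.80
G0 X19.20 Y12.00
G1 X14.23 Y18.85
G1 X6.17 Y16.23
G1 X6.17 Y7.77
G1 X14.23 Y5.15
G1 X19.20 Y12.00
; layer 3
G0 Z7.20
G0 X16.80 Y12.00
G1 X13.48 Y16.56
G1 X8.12 Y14.82
G1 X8.12 Y9.18
G1 X13.48 Y7.44
G1 X16.80 Y12.00
; layer 4
G0 Z9.60
G0 X14.40 Y12.00
G1 X12.74 Y14.28
G1 X10.06 Y13.41
G1 X10.06 Y10.59
G1 X12.74 Y9.72
G1 X14.40 Y12.00
M2 ; end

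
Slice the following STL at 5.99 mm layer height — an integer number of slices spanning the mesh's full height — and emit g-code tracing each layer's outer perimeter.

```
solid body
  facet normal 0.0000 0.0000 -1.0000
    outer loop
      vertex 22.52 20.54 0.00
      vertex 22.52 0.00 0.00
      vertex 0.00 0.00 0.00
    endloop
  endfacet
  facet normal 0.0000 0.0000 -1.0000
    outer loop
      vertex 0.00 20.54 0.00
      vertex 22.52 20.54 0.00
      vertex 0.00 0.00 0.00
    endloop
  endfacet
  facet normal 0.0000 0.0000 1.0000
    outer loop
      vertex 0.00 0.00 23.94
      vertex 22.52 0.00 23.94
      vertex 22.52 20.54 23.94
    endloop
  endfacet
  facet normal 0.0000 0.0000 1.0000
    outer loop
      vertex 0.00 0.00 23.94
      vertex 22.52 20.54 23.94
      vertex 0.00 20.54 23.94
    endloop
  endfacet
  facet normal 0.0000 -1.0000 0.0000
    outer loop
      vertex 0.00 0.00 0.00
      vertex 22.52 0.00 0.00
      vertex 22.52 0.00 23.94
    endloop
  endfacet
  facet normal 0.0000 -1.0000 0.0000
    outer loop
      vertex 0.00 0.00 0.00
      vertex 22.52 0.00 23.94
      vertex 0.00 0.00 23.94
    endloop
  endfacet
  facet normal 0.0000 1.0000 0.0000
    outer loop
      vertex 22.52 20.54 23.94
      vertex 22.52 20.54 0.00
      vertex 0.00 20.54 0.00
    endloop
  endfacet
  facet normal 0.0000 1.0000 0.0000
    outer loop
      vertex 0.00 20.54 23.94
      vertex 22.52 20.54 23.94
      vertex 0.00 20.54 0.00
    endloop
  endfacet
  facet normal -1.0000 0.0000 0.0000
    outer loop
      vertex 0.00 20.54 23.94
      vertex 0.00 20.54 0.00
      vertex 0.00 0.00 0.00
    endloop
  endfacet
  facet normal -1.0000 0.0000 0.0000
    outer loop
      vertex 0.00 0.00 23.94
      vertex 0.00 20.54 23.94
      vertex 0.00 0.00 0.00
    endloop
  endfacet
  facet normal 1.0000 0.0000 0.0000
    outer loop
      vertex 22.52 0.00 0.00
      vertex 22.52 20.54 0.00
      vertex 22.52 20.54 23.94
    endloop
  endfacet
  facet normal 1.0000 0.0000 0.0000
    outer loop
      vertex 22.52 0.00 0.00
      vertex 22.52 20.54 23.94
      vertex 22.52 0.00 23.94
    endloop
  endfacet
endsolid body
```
; perimeter-only toolpath
G21 ; units = mm
G90 ; absolute positioning
G28 ; home
; layer 1
G0 Z5.99
G0 X0.00 Y0.00
G1 X22.52 Y0.00
G1 X22.52 Y20.54
G1 X0.00 Y20.54
G1 X0.00 Y0.00
; layer 2
G0 Z11.97
G0 X0.00 Y0.00
G1 X22.52 Y0.00
G1 X22.52 Y20.54
G1 X0.00 Y20.54
G1 X0.00 Y0.00
; layer 3
G0 Z17.96
G0 X0.00 Y0.00
G1 X22.52 Y0.00
G1 X22.52 Y20.54
G1 X0.00 Y20.54
G1 X0.00 Y0.00
; layer 4
G0 Z23.94
G0 X0.00 Y0.00
G1 X22.52 Y0.00
G1 X22.52 Y20.54
G1 X0.00 Y20.54
G1 X0.00 Y0.00
M2 ; end

The solid is a rectangular box, roughly 22.5 × 20.5 mm footprint and 23.9 mm tall. Slicing at Δz = 5.99 mm — 4 equal slices spanning the solid's height, so layer i sits at z = i·h/4 — gives 4 non-empty perimeters. Each is a 4-segment closed polygon; G0 lifts to the layer z and rapids to the start vertex, then G1 traces the edges.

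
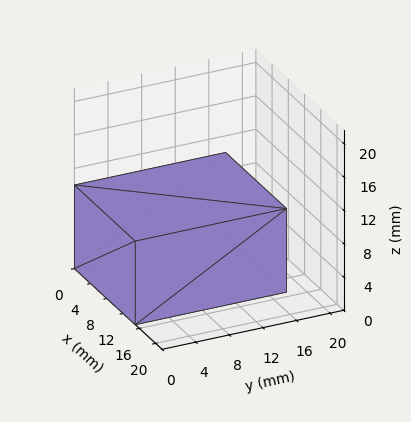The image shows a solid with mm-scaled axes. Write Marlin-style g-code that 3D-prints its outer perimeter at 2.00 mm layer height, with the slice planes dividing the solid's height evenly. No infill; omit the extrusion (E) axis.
Reading the render: the shape is a rectangular box, roughly 15 × 18 mm footprint and 10 mm tall (dimensions read to the nearest mm from the axis ticks). For the g-code, the solid's height is divided into equal slices at the stated Δz and each level perimeter traced with G1 moves after a G0 lift.

; perimeter-only toolpath
G21 ; units = mm
G90 ; absolute positioning
G28 ; home
; layer 1
G0 Z2.00
G0 X0.00 Y0.00
G1 X15.00 Y0.00
G1 X15.00 Y18.00
G1 X0.00 Y18.00
G1 X0.00 Y0.00
; layer 2
G0 Z4.00
G0 X0.00 Y0.00
G1 X15.00 Y0.00
G1 X15.00 Y18.00
G1 X0.00 Y18.00
G1 X0.00 Y0.00
; layer 3
G0 Z6.00
G0 X0.00 Y0.00
G1 X15.00 Y0.00
G1 X15.00 Y18.00
G1 X0.00 Y18.00
G1 X0.00 Y0.00
; layer 4
G0 Z8.00
G0 X0.00 Y0.00
G1 X15.00 Y0.00
G1 X15.00 Y18.00
G1 X0.00 Y18.00
G1 X0.00 Y0.00
; layer 5
G0 Z10.00
G0 X0.00 Y0.00
G1 X15.00 Y0.00
G1 X15.00 Y18.00
G1 X0.00 Y18.00
G1 X0.00 Y0.00
M2 ; end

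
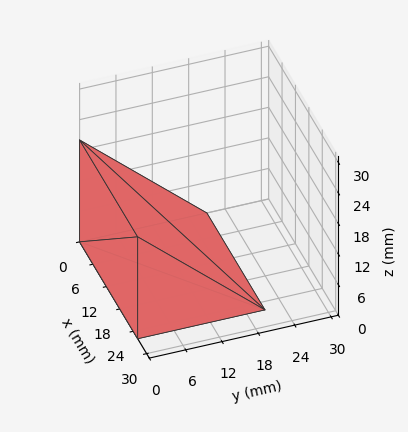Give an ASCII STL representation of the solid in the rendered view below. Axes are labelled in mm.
Reading the render: the shape is a wedge (ramp): 26 × 21 mm base, rising to 20 mm along the y=0 edge and sloping linearly to z=0 at y=21 (dimensions read to the nearest mm from the axis ticks). For the STL, each face is triangulated and given an outward normal.

solid part
  facet normal 0.0000 0.0000 -1.0000
    outer loop
      vertex 26.00 21.00 0.00
      vertex 26.00 0.00 0.00
      vertex 0.00 0.00 0.00
    endloop
  endfacet
  facet normal 0.0000 0.0000 -1.0000
    outer loop
      vertex 0.00 21.00 0.00
      vertex 26.00 21.00 0.00
      vertex 0.00 0.00 0.00
    endloop
  endfacet
  facet normal 0.0000 -1.0000 0.0000
    outer loop
      vertex 0.00 0.00 0.00
      vertex 26.00 0.00 0.00
      vertex 26.00 0.00 20.00
    endloop
  endfacet
  facet normal 0.0000 -1.0000 0.0000
    outer loop
      vertex 0.00 0.00 0.00
      vertex 26.00 0.00 20.00
      vertex 0.00 0.00 20.00
    endloop
  endfacet
  facet normal 0.0000 0.6897 0.7241
    outer loop
      vertex 0.00 0.00 20.00
      vertex 26.00 0.00 20.00
      vertex 26.00 21.00 0.00
    endloop
  endfacet
  facet normal 0.0000 0.6897 0.7241
    outer loop
      vertex 0.00 0.00 20.00
      vertex 26.00 21.00 0.00
      vertex 0.00 21.00 0.00
    endloop
  endfacet
  facet normal -1.0000 0.0000 0.0000
    outer loop
      vertex 0.00 0.00 20.00
      vertex 0.00 21.00 0.00
      vertex 0.00 0.00 0.00
    endloop
  endfacet
  facet normal 1.0000 0.0000 0.0000
    outer loop
      vertex 26.00 0.00 0.00
      vertex 26.00 21.00 0.00
      vertex 26.00 0.00 20.00
    endloop
  endfacet
endsolid part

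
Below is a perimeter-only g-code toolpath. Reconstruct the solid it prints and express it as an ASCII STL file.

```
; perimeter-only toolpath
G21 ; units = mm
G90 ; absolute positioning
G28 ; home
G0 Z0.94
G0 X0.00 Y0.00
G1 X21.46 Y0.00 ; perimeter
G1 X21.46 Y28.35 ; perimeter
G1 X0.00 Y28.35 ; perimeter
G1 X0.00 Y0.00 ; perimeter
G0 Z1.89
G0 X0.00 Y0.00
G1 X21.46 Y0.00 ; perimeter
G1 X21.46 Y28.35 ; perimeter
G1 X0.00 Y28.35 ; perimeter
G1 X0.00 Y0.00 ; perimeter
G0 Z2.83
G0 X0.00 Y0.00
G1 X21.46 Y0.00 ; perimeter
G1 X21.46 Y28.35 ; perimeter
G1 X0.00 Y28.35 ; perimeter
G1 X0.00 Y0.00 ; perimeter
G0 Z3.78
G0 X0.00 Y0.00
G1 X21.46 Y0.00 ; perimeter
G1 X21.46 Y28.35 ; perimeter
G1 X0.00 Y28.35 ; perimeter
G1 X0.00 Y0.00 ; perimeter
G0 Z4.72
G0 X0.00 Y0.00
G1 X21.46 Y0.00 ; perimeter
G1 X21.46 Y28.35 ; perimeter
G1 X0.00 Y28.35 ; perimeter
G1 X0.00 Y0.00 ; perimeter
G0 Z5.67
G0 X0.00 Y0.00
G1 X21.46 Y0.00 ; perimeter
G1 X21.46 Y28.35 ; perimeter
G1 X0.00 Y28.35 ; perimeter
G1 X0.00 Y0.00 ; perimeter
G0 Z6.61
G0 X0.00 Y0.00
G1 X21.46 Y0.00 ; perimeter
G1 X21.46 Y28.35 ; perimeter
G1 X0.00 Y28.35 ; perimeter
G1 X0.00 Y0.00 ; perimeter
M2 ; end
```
solid part
  facet normal 0.0000 0.0000 -1.0000
    outer loop
      vertex 21.46 28.35 0.00
      vertex 21.46 0.00 0.00
      vertex 0.00 0.00 0.00
    endloop
  endfacet
  facet normal 0.0000 0.0000 -1.0000
    outer loop
      vertex 0.00 28.35 0.00
      vertex 21.46 28.35 0.00
      vertex 0.00 0.00 0.00
    endloop
  endfacet
  facet normal 0.0000 0.0000 1.0000
    outer loop
      vertex 0.00 0.00 6.61
      vertex 21.46 0.00 6.61
      vertex 21.46 28.35 6.61
    endloop
  endfacet
  facet normal 0.0000 0.0000 1.0000
    outer loop
      vertex 0.00 0.00 6.61
      vertex 21.46 28.35 6.61
      vertex 0.00 28.35 6.61
    endloop
  endfacet
  facet normal 0.0000 -1.0000 0.0000
    outer loop
      vertex 0.00 0.00 0.00
      vertex 21.46 0.00 0.00
      vertex 21.46 0.00 6.61
    endloop
  endfacet
  facet normal 0.0000 -1.0000 0.0000
    outer loop
      vertex 0.00 0.00 0.00
      vertex 21.46 0.00 6.61
      vertex 0.00 0.00 6.61
    endloop
  endfacet
  facet normal 0.0000 1.0000 0.0000
    outer loop
      vertex 21.46 28.35 6.61
      vertex 21.46 28.35 0.00
      vertex 0.00 28.35 0.00
    endloop
  endfacet
  facet normal 0.0000 1.0000 0.0000
    outer loop
      vertex 0.00 28.35 6.61
      vertex 21.46 28.35 6.61
      vertex 0.00 28.35 0.00
    endloop
  endfacet
  facet normal -1.0000 0.0000 0.0000
    outer loop
      vertex 0.00 28.35 6.61
      vertex 0.00 28.35 0.00
      vertex 0.00 0.00 0.00
    endloop
  endfacet
  facet normal -1.0000 0.0000 0.0000
    outer loop
      vertex 0.00 0.00 6.61
      vertex 0.00 28.35 6.61
      vertex 0.00 0.00 0.00
    endloop
  endfacet
  facet normal 1.0000 0.0000 0.0000
    outer loop
      vertex 21.46 0.00 0.00
      vertex 21.46 28.35 0.00
      vertex 21.46 28.35 6.61
    endloop
  endfacet
  facet normal 1.0000 0.0000 0.0000
    outer loop
      vertex 21.46 0.00 0.00
      vertex 21.46 28.35 6.61
      vertex 21.46 0.00 6.61
    endloop
  endfacet
endsolid part

The G0 Z moves step by Δz≈0.94 mm. Every layer's G1 loop is the same polygon, so the solid is a straight extrusion of it from z=0 to z≈6.61. Closing with flat bottom and top caps and triangulating gives 12 facets — a rectangular box, roughly 21.5 × 28.4 mm footprint and 6.61 mm tall.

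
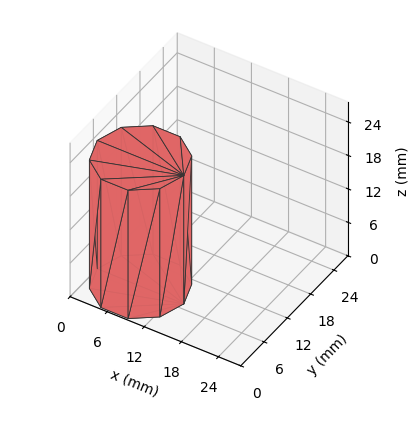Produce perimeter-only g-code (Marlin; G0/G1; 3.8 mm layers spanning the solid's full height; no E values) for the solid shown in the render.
Reading the render: the shape is a regular 10-sided prism (a cylinder approximated with 10 flat sides), circumscribed radius ≈ 7 mm, height ≈ 23 mm (dimensions read to the nearest mm from the axis ticks). For the g-code, the solid's height is divided into equal slices at the stated Δz and each level perimeter traced with G1 moves after a G0 lift.

; perimeter-only toolpath
G21 ; units = mm
G90 ; absolute positioning
G28 ; home
; layer 1
G0 Z3.8
G0 X14.0 Y7.0
G1 X12.7 Y11.1
G1 X9.2 Y13.7
G1 X4.8 Y13.7
G1 X1.3 Y11.1
G1 X0.0 Y7.0
G1 X1.3 Y2.9
G1 X4.8 Y0.3
G1 X9.2 Y0.3
G1 X12.7 Y2.9
G1 X14.0 Y7.0
; layer 2
G0 Z7.7
G0 X14.0 Y7.0
G1 X12.7 Y11.1
G1 X9.2 Y13.7
G1 X4.8 Y13.7
G1 X1.3 Y11.1
G1 X0.0 Y7.0
G1 X1.3 Y2.9
G1 X4.8 Y0.3
G1 X9.2 Y0.3
G1 X12.7 Y2.9
G1 X14.0 Y7.0
; layer 3
G0 Z11.5
G0 X14.0 Y7.0
G1 X12.7 Y11.1
G1 X9.2 Y13.7
G1 X4.8 Y13.7
G1 X1.3 Y11.1
G1 X0.0 Y7.0
G1 X1.3 Y2.9
G1 X4.8 Y0.3
G1 X9.2 Y0.3
G1 X12.7 Y2.9
G1 X14.0 Y7.0
; layer 4
G0 Z15.3
G0 X14.0 Y7.0
G1 X12.7 Y11.1
G1 X9.2 Y13.7
G1 X4.8 Y13.7
G1 X1.3 Y11.1
G1 X0.0 Y7.0
G1 X1.3 Y2.9
G1 X4.8 Y0.3
G1 X9.2 Y0.3
G1 X12.7 Y2.9
G1 X14.0 Y7.0
; layer 5
G0 Z19.2
G0 X14.0 Y7.0
G1 X12.7 Y11.1
G1 X9.2 Y13.7
G1 X4.8 Y13.7
G1 X1.3 Y11.1
G1 X0.0 Y7.0
G1 X1.3 Y2.9
G1 X4.8 Y0.3
G1 X9.2 Y0.3
G1 X12.7 Y2.9
G1 X14.0 Y7.0
; layer 6
G0 Z23.0
G0 X14.0 Y7.0
G1 X12.7 Y11.1
G1 X9.2 Y13.7
G1 X4.8 Y13.7
G1 X1.3 Y11.1
G1 X0.0 Y7.0
G1 X1.3 Y2.9
G1 X4.8 Y0.3
G1 X9.2 Y0.3
G1 X12.7 Y2.9
G1 X14.0 Y7.0
M2 ; end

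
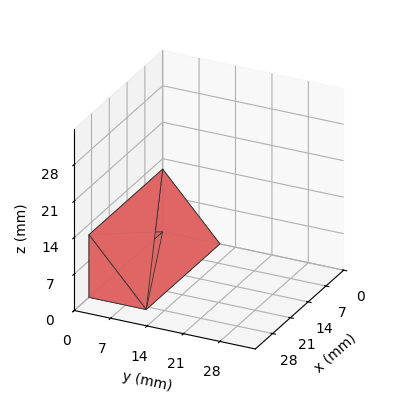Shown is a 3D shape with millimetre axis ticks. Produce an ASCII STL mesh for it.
Reading the render: the shape is a wedge (ramp): 29 × 11 mm base, rising to 12 mm along the y=0 edge and sloping linearly to z=0 at y=11 (dimensions read to the nearest mm from the axis ticks). For the STL, each face is triangulated and given an outward normal.

solid part
  facet normal 0.0000 0.0000 -1.0000
    outer loop
      vertex 29.000 11.000 0.000
      vertex 29.000 0.000 0.000
      vertex 0.000 0.000 0.000
    endloop
  endfacet
  facet normal 0.0000 0.0000 -1.0000
    outer loop
      vertex 0.000 11.000 0.000
      vertex 29.000 11.000 0.000
      vertex 0.000 0.000 0.000
    endloop
  endfacet
  facet normal 0.0000 -1.0000 0.0000
    outer loop
      vertex 0.000 0.000 0.000
      vertex 29.000 0.000 0.000
      vertex 29.000 0.000 12.000
    endloop
  endfacet
  facet normal 0.0000 -1.0000 0.0000
    outer loop
      vertex 0.000 0.000 0.000
      vertex 29.000 0.000 12.000
      vertex 0.000 0.000 12.000
    endloop
  endfacet
  facet normal 0.0000 0.7372 0.6757
    outer loop
      vertex 0.000 0.000 12.000
      vertex 29.000 0.000 12.000
      vertex 29.000 11.000 0.000
    endloop
  endfacet
  facet normal 0.0000 0.7372 0.6757
    outer loop
      vertex 0.000 0.000 12.000
      vertex 29.000 11.000 0.000
      vertex 0.000 11.000 0.000
    endloop
  endfacet
  facet normal -1.0000 0.0000 0.0000
    outer loop
      vertex 0.000 0.000 12.000
      vertex 0.000 11.000 0.000
      vertex 0.000 0.000 0.000
    endloop
  endfacet
  facet normal 1.0000 0.0000 0.0000
    outer loop
      vertex 29.000 0.000 0.000
      vertex 29.000 11.000 0.000
      vertex 29.000 0.000 12.000
    endloop
  endfacet
endsolid part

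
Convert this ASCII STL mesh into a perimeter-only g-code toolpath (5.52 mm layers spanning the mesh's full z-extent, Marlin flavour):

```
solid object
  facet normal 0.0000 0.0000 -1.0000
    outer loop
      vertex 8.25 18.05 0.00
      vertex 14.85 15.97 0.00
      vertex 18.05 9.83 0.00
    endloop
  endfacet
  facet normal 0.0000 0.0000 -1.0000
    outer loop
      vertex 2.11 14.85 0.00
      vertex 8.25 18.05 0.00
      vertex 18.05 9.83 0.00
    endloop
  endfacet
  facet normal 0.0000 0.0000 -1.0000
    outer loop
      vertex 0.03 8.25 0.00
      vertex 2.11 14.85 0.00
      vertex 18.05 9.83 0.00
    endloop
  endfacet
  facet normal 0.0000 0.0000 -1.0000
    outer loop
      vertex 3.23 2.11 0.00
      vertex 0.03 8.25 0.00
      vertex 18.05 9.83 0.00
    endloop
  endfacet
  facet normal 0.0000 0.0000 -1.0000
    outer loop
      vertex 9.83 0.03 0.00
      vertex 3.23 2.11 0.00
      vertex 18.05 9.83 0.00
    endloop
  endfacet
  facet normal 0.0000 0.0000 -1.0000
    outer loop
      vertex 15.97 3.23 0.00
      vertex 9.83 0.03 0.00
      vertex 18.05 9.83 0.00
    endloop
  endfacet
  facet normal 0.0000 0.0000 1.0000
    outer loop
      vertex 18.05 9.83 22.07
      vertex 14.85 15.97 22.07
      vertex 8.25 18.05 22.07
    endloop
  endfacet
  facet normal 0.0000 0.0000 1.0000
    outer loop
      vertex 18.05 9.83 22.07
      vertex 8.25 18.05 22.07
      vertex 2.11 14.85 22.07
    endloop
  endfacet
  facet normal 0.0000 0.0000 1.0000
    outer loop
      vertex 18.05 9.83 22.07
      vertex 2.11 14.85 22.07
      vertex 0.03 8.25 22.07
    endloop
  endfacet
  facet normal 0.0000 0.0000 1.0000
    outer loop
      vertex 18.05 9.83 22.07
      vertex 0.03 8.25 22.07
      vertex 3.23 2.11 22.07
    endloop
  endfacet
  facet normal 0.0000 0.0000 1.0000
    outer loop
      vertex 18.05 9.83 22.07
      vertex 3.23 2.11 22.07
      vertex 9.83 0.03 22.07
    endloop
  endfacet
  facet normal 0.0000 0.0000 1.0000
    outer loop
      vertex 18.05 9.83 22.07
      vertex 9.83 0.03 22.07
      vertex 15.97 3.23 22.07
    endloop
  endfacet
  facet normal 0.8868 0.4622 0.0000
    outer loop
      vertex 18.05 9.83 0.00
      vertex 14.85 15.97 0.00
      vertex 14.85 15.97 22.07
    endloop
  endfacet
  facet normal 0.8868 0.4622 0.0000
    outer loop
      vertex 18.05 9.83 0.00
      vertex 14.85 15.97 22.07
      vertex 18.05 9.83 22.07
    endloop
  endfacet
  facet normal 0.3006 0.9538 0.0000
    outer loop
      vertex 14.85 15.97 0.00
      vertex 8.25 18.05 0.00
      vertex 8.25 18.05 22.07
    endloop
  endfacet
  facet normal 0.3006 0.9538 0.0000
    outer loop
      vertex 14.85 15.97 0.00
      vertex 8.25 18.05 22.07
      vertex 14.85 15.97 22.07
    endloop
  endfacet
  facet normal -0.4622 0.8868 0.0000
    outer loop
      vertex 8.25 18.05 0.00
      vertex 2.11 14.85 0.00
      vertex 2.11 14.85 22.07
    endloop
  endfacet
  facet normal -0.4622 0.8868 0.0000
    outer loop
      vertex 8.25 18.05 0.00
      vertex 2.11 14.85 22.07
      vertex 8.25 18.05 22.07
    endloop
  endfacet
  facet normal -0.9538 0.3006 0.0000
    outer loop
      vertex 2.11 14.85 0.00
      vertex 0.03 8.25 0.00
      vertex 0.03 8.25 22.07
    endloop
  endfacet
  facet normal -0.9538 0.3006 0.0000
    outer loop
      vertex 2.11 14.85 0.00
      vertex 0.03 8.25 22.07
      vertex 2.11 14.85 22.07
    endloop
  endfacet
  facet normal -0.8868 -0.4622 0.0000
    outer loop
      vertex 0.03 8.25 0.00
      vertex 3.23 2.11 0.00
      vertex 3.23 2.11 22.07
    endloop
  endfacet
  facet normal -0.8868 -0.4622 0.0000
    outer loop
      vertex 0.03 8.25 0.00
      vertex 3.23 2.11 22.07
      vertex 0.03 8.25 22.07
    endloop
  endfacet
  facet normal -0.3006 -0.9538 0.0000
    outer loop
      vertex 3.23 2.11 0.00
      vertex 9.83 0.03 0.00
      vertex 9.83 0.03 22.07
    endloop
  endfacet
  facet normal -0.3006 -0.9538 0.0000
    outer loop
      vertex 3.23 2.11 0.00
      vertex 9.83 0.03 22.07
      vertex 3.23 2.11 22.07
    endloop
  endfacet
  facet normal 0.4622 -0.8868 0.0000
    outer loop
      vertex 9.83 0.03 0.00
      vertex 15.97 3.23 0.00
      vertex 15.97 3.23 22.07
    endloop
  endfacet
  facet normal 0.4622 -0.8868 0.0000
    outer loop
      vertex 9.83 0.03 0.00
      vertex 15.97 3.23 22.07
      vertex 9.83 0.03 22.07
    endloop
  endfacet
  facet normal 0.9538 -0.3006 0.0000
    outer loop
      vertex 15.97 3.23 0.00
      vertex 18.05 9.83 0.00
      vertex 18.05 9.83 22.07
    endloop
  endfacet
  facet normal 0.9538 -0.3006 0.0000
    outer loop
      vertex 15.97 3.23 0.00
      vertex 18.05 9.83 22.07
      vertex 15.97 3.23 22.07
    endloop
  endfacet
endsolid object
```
; perimeter-only toolpath
G21 ; units = mm
G90 ; absolute positioning
G28 ; home
; layer 1
G0 Z5.52
G0 X18.05 Y9.83
G1 X14.85 Y15.97
G1 X8.25 Y18.05
G1 X2.11 Y14.85
G1 X0.03 Y8.25
G1 X3.23 Y2.11
G1 X9.83 Y0.03
G1 X15.97 Y3.23
G1 X18.05 Y9.83
; layer 2
G0 Z11.04
G0 X18.05 Y9.83
G1 X14.85 Y15.97
G1 X8.25 Y18.05
G1 X2.11 Y14.85
G1 X0.03 Y8.25
G1 X3.23 Y2.11
G1 X9.83 Y0.03
G1 X15.97 Y3.23
G1 X18.05 Y9.83
; layer 3
G0 Z16.55
G0 X18.05 Y9.83
G1 X14.85 Y15.97
G1 X8.25 Y18.05
G1 X2.11 Y14.85
G1 X0.03 Y8.25
G1 X3.23 Y2.11
G1 X9.83 Y0.03
G1 X15.97 Y3.23
G1 X18.05 Y9.83
; layer 4
G0 Z22.07
G0 X18.05 Y9.83
G1 X14.85 Y15.97
G1 X8.25 Y18.05
G1 X2.11 Y14.85
G1 X0.03 Y8.25
G1 X3.23 Y2.11
G1 X9.83 Y0.03
G1 X15.97 Y3.23
G1 X18.05 Y9.83
M2 ; end

The solid is a regular 8-sided prism (a cylinder approximated with 8 flat sides), circumscribed radius ≈ 9.04 mm, height ≈ 22.1 mm. Slicing at Δz = 5.52 mm — 4 equal slices spanning the solid's height, so layer i sits at z = i·h/4 — gives 4 non-empty perimeters. Each is a 8-segment closed polygon; G0 lifts to the layer z and rapids to the start vertex, then G1 traces the edges.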